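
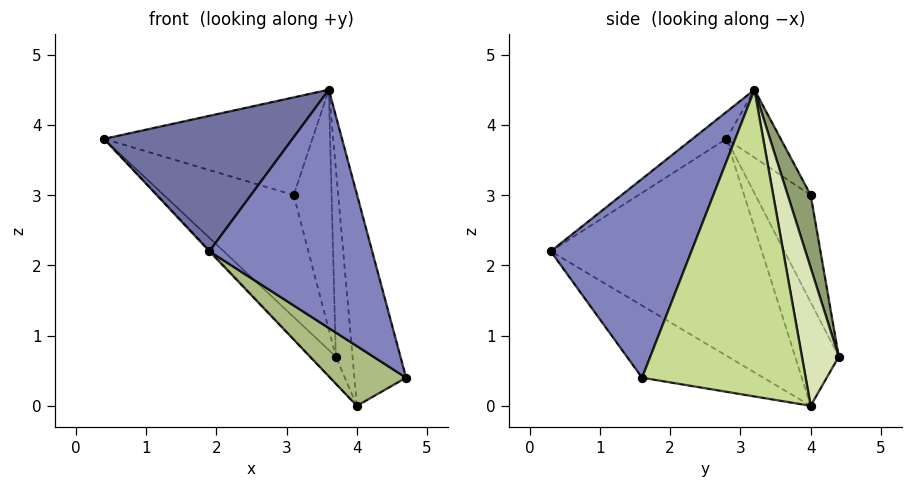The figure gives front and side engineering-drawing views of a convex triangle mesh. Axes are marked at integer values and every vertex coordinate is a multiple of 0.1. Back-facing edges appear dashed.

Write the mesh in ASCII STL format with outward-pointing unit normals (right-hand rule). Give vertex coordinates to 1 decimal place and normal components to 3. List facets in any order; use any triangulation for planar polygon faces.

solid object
 facet normal -0.104 -0.580 0.808
  outer loop
   vertex 1.9 0.3 2.2
   vertex 3.6 3.2 4.5
   vertex 0.4 2.8 3.8
  endloop
 endfacet
 facet normal 0.592 -0.685 0.426
  outer loop
   vertex 1.9 0.3 2.2
   vertex 4.7 1.6 0.4
   vertex 3.6 3.2 4.5
  endloop
 endfacet
 facet normal -0.391 0.919 0.058
  outer loop
   vertex 3.1 4.0 3.0
   vertex 3.7 4.4 0.7
   vertex 0.4 2.8 3.8
  endloop
 endfacet
 facet normal -0.216 0.830 0.515
  outer loop
   vertex 3.1 4.0 3.0
   vertex 0.4 2.8 3.8
   vertex 3.6 3.2 4.5
  endloop
 endfacet
 facet normal 0.498 0.823 0.273
  outer loop
   vertex 3.1 4.0 3.0
   vertex 3.6 3.2 4.5
   vertex 3.7 4.4 0.7
  endloop
 endfacet
 facet normal -0.429 -0.269 -0.862
  outer loop
   vertex 4.0 4.0 0.0
   vertex 4.7 1.6 0.4
   vertex 1.9 0.3 2.2
  endloop
 endfacet
 facet normal 0.945 0.298 0.137
  outer loop
   vertex 4.0 4.0 0.0
   vertex 3.6 3.2 4.5
   vertex 4.7 1.6 0.4
  endloop
 endfacet
 facet normal 0.900 0.408 0.153
  outer loop
   vertex 4.0 4.0 0.0
   vertex 3.7 4.4 0.7
   vertex 3.6 3.2 4.5
  endloop
 endfacet
 facet normal -0.721 0.422 -0.550
  outer loop
   vertex 4.0 4.0 0.0
   vertex 0.4 2.8 3.8
   vertex 3.7 4.4 0.7
  endloop
 endfacet
 facet normal -0.727 0.004 -0.687
  outer loop
   vertex 4.0 4.0 0.0
   vertex 1.9 0.3 2.2
   vertex 0.4 2.8 3.8
  endloop
 endfacet
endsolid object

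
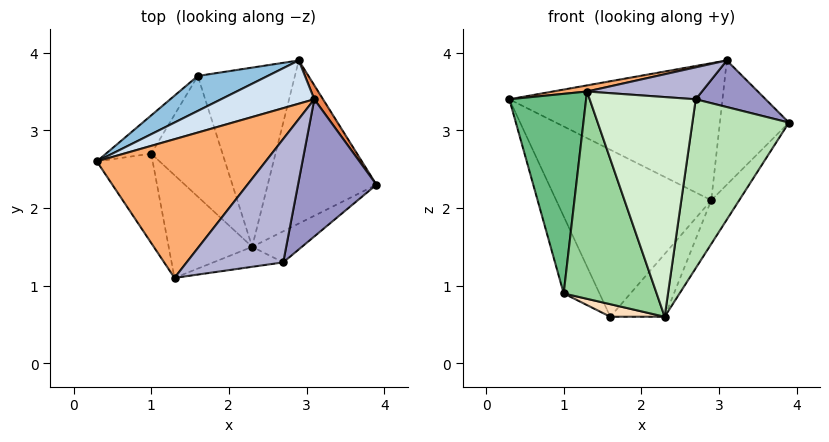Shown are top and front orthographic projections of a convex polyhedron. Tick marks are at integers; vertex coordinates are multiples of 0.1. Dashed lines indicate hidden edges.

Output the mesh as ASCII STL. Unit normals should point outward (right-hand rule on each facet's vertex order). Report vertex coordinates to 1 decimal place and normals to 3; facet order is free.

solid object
 facet normal 0.810 0.152 -0.567
  outer loop
   vertex 2.3 1.5 0.6
   vertex 2.9 3.9 2.1
   vertex 3.9 2.3 3.1
  endloop
 endfacet
 facet normal -0.361 0.913 0.191
  outer loop
   vertex 1.6 3.7 0.6
   vertex 0.3 2.6 3.4
   vertex 2.9 3.9 2.1
  endloop
 endfacet
 facet normal 0.720 0.229 -0.655
  outer loop
   vertex 1.6 3.7 0.6
   vertex 2.9 3.9 2.1
   vertex 2.3 1.5 0.6
  endloop
 endfacet
 facet normal -0.310 0.907 0.286
  outer loop
   vertex 3.1 3.4 3.9
   vertex 2.9 3.9 2.1
   vertex 0.3 2.6 3.4
  endloop
 endfacet
 facet normal 0.828 0.557 0.063
  outer loop
   vertex 3.1 3.4 3.9
   vertex 3.9 2.3 3.1
   vertex 2.9 3.9 2.1
  endloop
 endfacet
 facet normal -0.164 -0.043 0.986
  outer loop
   vertex 1.3 1.1 3.5
   vertex 3.1 3.4 3.9
   vertex 0.3 2.6 3.4
  endloop
 endfacet
 facet normal -0.864 0.451 -0.224
  outer loop
   vertex 1.0 2.7 0.9
   vertex 0.3 2.6 3.4
   vertex 1.6 3.7 0.6
  endloop
 endfacet
 facet normal -0.309 -0.098 -0.946
  outer loop
   vertex 1.0 2.7 0.9
   vertex 1.6 3.7 0.6
   vertex 2.3 1.5 0.6
  endloop
 endfacet
 facet normal -0.799 -0.549 -0.246
  outer loop
   vertex 1.0 2.7 0.9
   vertex 1.3 1.1 3.5
   vertex 0.3 2.6 3.4
  endloop
 endfacet
 facet normal -0.681 -0.656 -0.325
  outer loop
   vertex 1.0 2.7 0.9
   vertex 2.3 1.5 0.6
   vertex 1.3 1.1 3.5
  endloop
 endfacet
 facet normal 0.612 -0.778 -0.143
  outer loop
   vertex 2.7 1.3 3.4
   vertex 2.3 1.5 0.6
   vertex 3.9 2.3 3.1
  endloop
 endfacet
 facet normal 0.135 -0.987 -0.090
  outer loop
   vertex 2.7 1.3 3.4
   vertex 1.3 1.1 3.5
   vertex 2.3 1.5 0.6
  endloop
 endfacet
 facet normal 0.451 -0.287 0.845
  outer loop
   vertex 2.7 1.3 3.4
   vertex 3.9 2.3 3.1
   vertex 3.1 3.4 3.9
  endloop
 endfacet
 facet normal 0.104 -0.249 0.963
  outer loop
   vertex 2.7 1.3 3.4
   vertex 3.1 3.4 3.9
   vertex 1.3 1.1 3.5
  endloop
 endfacet
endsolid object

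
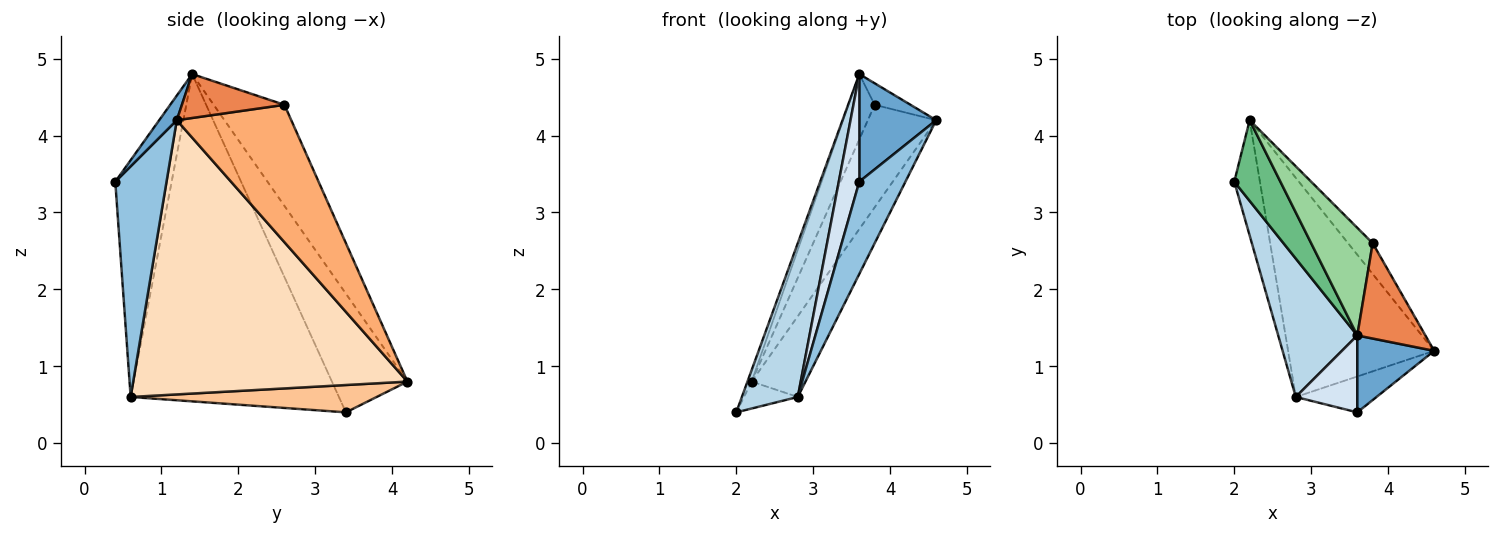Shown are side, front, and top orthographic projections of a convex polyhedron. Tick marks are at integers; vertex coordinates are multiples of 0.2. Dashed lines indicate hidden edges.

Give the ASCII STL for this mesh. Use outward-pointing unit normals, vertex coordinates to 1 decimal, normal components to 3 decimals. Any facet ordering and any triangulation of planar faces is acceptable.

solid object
 facet normal 0.183 -0.800 0.571
  outer loop
   vertex 3.6 1.4 4.8
   vertex 3.6 0.4 3.4
   vertex 4.6 1.2 4.2
  endloop
 endfacet
 facet normal 0.719 -0.647 -0.252
  outer loop
   vertex 2.8 0.6 0.6
   vertex 4.6 1.2 4.2
   vertex 3.6 0.4 3.4
  endloop
 endfacet
 facet normal -0.941 -0.252 0.227
  outer loop
   vertex 2.8 0.6 0.6
   vertex 3.6 1.4 4.8
   vertex 2.0 3.4 0.4
  endloop
 endfacet
 facet normal -0.913 -0.332 0.237
  outer loop
   vertex 2.8 0.6 0.6
   vertex 3.6 0.4 3.4
   vertex 3.6 1.4 4.8
  endloop
 endfacet
 facet normal 0.533 0.186 0.826
  outer loop
   vertex 3.8 2.6 4.4
   vertex 3.6 1.4 4.8
   vertex 4.6 1.2 4.2
  endloop
 endfacet
 facet normal 0.849 0.507 -0.152
  outer loop
   vertex 2.2 4.2 0.8
   vertex 3.8 2.6 4.4
   vertex 4.6 1.2 4.2
  endloop
 endfacet
 facet normal 0.720 0.158 -0.675
  outer loop
   vertex 2.2 4.2 0.8
   vertex 2.8 0.6 0.6
   vertex 2.0 3.4 0.4
  endloop
 endfacet
 facet normal 0.870 0.171 -0.463
  outer loop
   vertex 2.2 4.2 0.8
   vertex 4.6 1.2 4.2
   vertex 2.8 0.6 0.6
  endloop
 endfacet
 facet normal -0.931 0.052 0.362
  outer loop
   vertex 2.2 4.2 0.8
   vertex 2.0 3.4 0.4
   vertex 3.6 1.4 4.8
  endloop
 endfacet
 facet normal -0.815 0.301 0.496
  outer loop
   vertex 2.2 4.2 0.8
   vertex 3.6 1.4 4.8
   vertex 3.8 2.6 4.4
  endloop
 endfacet
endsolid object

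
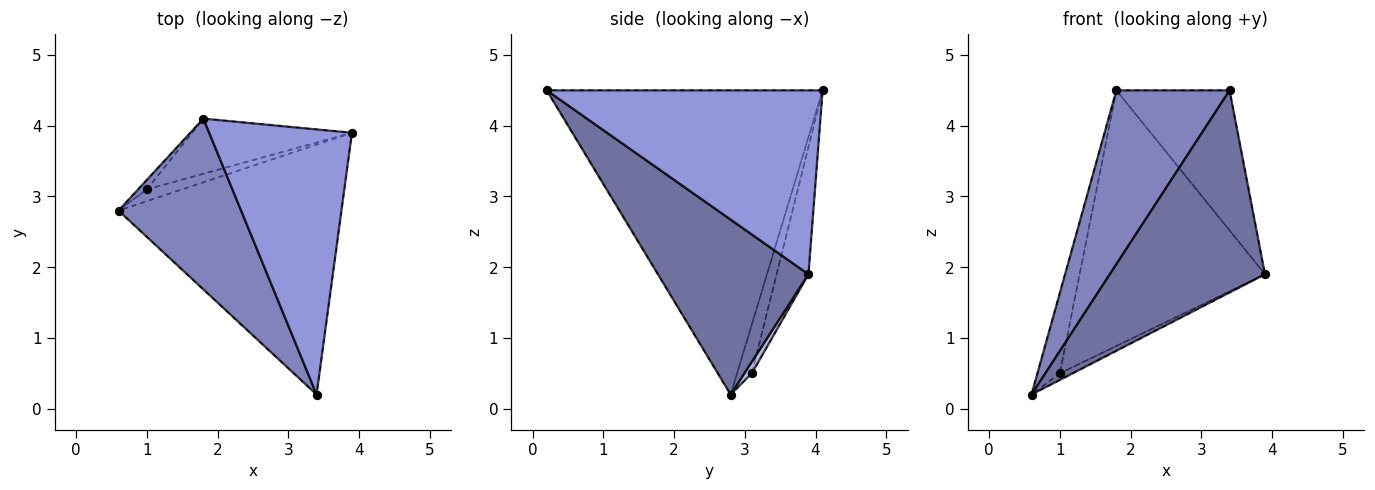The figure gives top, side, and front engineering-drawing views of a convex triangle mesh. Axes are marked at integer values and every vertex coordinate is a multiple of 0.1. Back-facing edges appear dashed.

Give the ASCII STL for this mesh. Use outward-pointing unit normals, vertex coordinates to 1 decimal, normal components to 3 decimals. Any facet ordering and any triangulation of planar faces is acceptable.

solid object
 facet normal 0.521 -0.537 -0.664
  outer loop
   vertex 3.4 0.2 4.5
   vertex 0.6 2.8 0.2
   vertex 3.9 3.9 1.9
  endloop
 endfacet
 facet normal -0.867 -0.356 0.349
  outer loop
   vertex 1.8 4.1 4.5
   vertex 0.6 2.8 0.2
   vertex 3.4 0.2 4.5
  endloop
 endfacet
 facet normal 0.751 0.308 0.583
  outer loop
   vertex 1.8 4.1 4.5
   vertex 3.4 0.2 4.5
   vertex 3.9 3.9 1.9
  endloop
 endfacet
 facet normal 0.274 0.472 -0.838
  outer loop
   vertex 1.0 3.1 0.5
   vertex 3.9 3.9 1.9
   vertex 0.6 2.8 0.2
  endloop
 endfacet
 facet normal -0.549 0.830 -0.098
  outer loop
   vertex 1.0 3.1 0.5
   vertex 0.6 2.8 0.2
   vertex 1.8 4.1 4.5
  endloop
 endfacet
 facet normal -0.166 0.964 -0.208
  outer loop
   vertex 1.0 3.1 0.5
   vertex 1.8 4.1 4.5
   vertex 3.9 3.9 1.9
  endloop
 endfacet
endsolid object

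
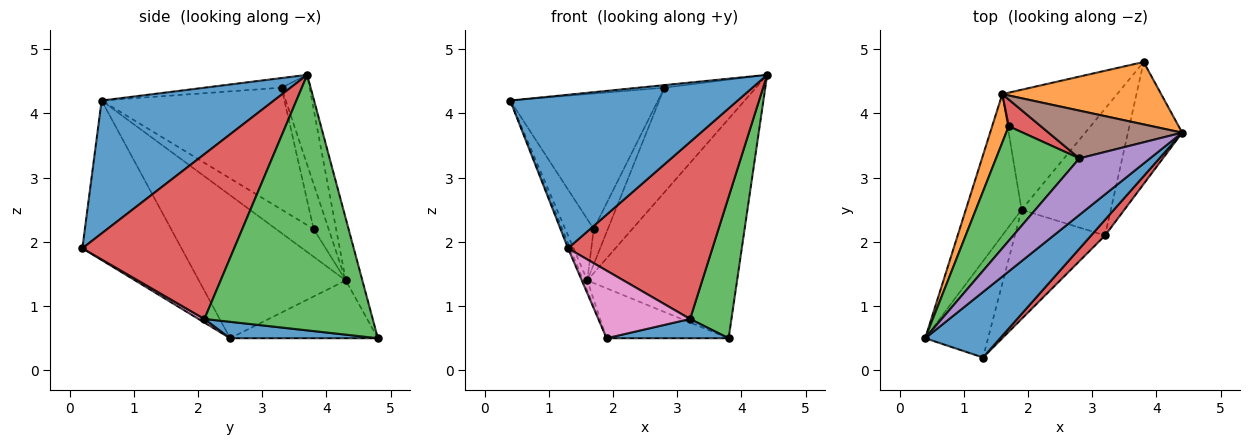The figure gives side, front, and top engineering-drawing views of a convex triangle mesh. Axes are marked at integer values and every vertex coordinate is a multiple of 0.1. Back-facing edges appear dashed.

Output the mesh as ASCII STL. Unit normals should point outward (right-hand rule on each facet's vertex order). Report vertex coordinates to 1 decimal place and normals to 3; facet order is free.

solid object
 facet normal 0.572 -0.755 0.322
  outer loop
   vertex 1.3 0.2 1.9
   vertex 4.4 3.7 4.6
   vertex 0.4 0.5 4.2
  endloop
 endfacet
 facet normal -0.106 0.956 0.272
  outer loop
   vertex 1.6 4.3 1.4
   vertex 4.4 3.7 4.6
   vertex 3.8 4.8 0.5
  endloop
 endfacet
 facet normal 0.951 -0.234 -0.202
  outer loop
   vertex 3.2 2.1 0.8
   vertex 3.8 4.8 0.5
   vertex 4.4 3.7 4.6
  endloop
 endfacet
 facet normal 0.723 -0.688 0.061
  outer loop
   vertex 3.2 2.1 0.8
   vertex 4.4 3.7 4.6
   vertex 1.3 0.2 1.9
  endloop
 endfacet
 facet normal -0.135 0.045 0.990
  outer loop
   vertex 2.8 3.3 4.4
   vertex 0.4 0.5 4.2
   vertex 4.4 3.7 4.6
  endloop
 endfacet
 facet normal -0.269 0.876 0.400
  outer loop
   vertex 2.8 3.3 4.4
   vertex 4.4 3.7 4.6
   vertex 1.6 4.3 1.4
  endloop
 endfacet
 facet normal 0.034 -0.526 -0.850
  outer loop
   vertex 1.9 2.5 0.5
   vertex 3.2 2.1 0.8
   vertex 1.3 0.2 1.9
  endloop
 endfacet
 facet normal -0.930 0.020 -0.367
  outer loop
   vertex 1.9 2.5 0.5
   vertex 1.3 0.2 1.9
   vertex 0.4 0.5 4.2
  endloop
 endfacet
 facet normal -0.931 0.026 -0.363
  outer loop
   vertex 1.9 2.5 0.5
   vertex 0.4 0.5 4.2
   vertex 1.6 4.3 1.4
  endloop
 endfacet
 facet normal -0.422 0.348 -0.837
  outer loop
   vertex 1.9 2.5 0.5
   vertex 1.6 4.3 1.4
   vertex 3.8 4.8 0.5
  endloop
 endfacet
 facet normal 0.179 -0.148 -0.973
  outer loop
   vertex 1.9 2.5 0.5
   vertex 3.8 4.8 0.5
   vertex 3.2 2.1 0.8
  endloop
 endfacet
 facet normal -0.720 0.544 0.430
  outer loop
   vertex 1.7 3.8 2.2
   vertex 1.6 4.3 1.4
   vertex 0.4 0.5 4.2
  endloop
 endfacet
 facet normal -0.687 0.555 0.469
  outer loop
   vertex 1.7 3.8 2.2
   vertex 0.4 0.5 4.2
   vertex 2.8 3.3 4.4
  endloop
 endfacet
 facet normal -0.646 0.609 0.461
  outer loop
   vertex 1.7 3.8 2.2
   vertex 2.8 3.3 4.4
   vertex 1.6 4.3 1.4
  endloop
 endfacet
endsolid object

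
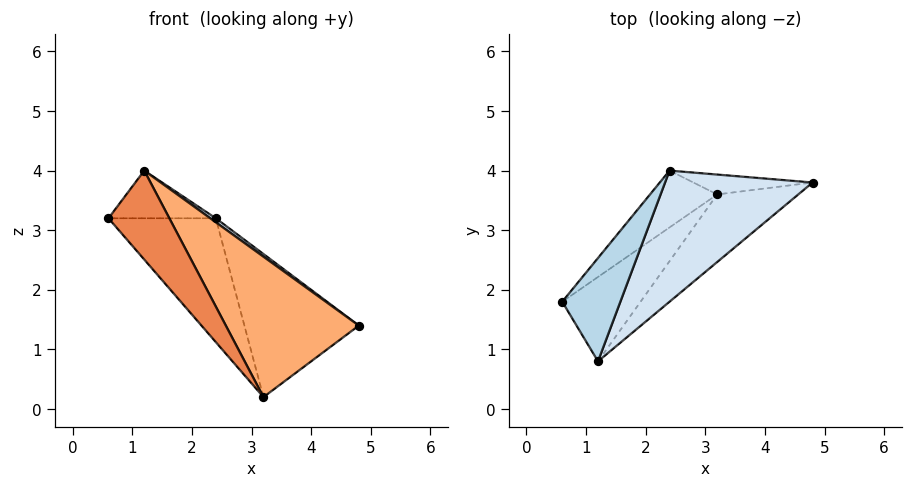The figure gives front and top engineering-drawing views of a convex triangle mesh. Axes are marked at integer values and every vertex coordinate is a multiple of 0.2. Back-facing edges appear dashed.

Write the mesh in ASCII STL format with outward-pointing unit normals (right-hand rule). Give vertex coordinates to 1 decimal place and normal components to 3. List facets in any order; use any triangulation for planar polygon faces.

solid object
 facet normal -0.743 0.608 -0.279
  outer loop
   vertex 3.2 3.6 0.2
   vertex 0.6 1.8 3.2
   vertex 2.4 4.0 3.2
  endloop
 endfacet
 facet normal -0.021 0.990 -0.138
  outer loop
   vertex 3.2 3.6 0.2
   vertex 2.4 4.0 3.2
   vertex 4.8 3.8 1.4
  endloop
 endfacet
 facet normal -0.456 0.373 0.808
  outer loop
   vertex 1.2 0.8 4.0
   vertex 2.4 4.0 3.2
   vertex 0.6 1.8 3.2
  endloop
 endfacet
 facet normal 0.599 -0.024 0.801
  outer loop
   vertex 1.2 0.8 4.0
   vertex 4.8 3.8 1.4
   vertex 2.4 4.0 3.2
  endloop
 endfacet
 facet normal -0.280 -0.697 -0.661
  outer loop
   vertex 1.2 0.8 4.0
   vertex 0.6 1.8 3.2
   vertex 3.2 3.6 0.2
  endloop
 endfacet
 facet normal 0.401 -0.825 -0.397
  outer loop
   vertex 1.2 0.8 4.0
   vertex 3.2 3.6 0.2
   vertex 4.8 3.8 1.4
  endloop
 endfacet
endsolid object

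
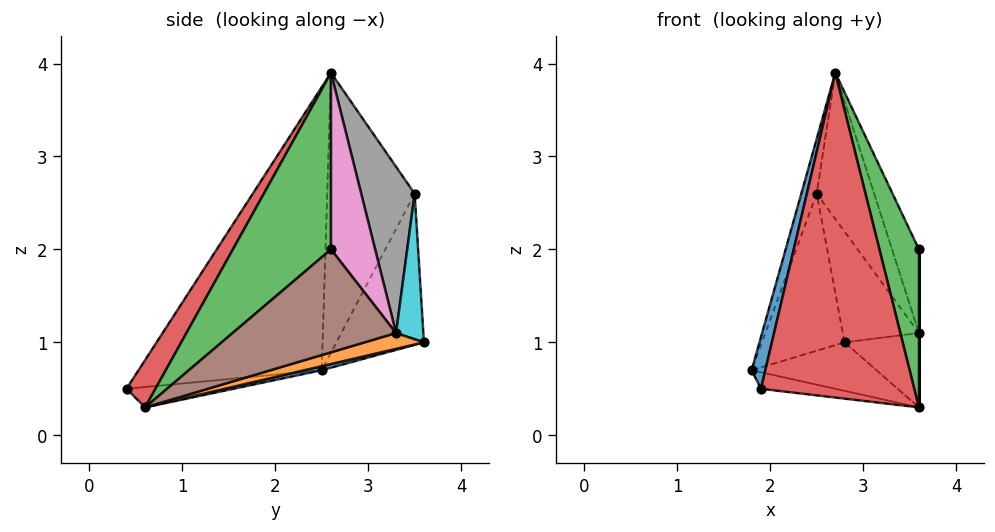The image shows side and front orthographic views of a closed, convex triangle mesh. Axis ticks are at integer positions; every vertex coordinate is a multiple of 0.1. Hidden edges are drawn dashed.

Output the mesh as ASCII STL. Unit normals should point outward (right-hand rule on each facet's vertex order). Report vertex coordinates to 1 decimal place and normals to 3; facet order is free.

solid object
 facet normal -0.960 -0.072 0.272
  outer loop
   vertex 2.7 2.6 3.9
   vertex 1.8 2.5 0.7
   vertex 1.9 0.4 0.5
  endloop
 endfacet
 facet normal -0.127 0.088 -0.988
  outer loop
   vertex 3.6 0.6 0.3
   vertex 1.9 0.4 0.5
   vertex 1.8 2.5 0.7
  endloop
 endfacet
 facet normal 0.849 -0.342 0.402
  outer loop
   vertex 3.6 0.6 0.3
   vertex 3.6 2.6 2.0
   vertex 2.7 2.6 3.9
  endloop
 endfacet
 facet normal 0.159 -0.846 0.510
  outer loop
   vertex 3.6 0.6 0.3
   vertex 2.7 2.6 3.9
   vertex 1.9 0.4 0.5
  endloop
 endfacet
 facet normal -0.950 0.167 0.262
  outer loop
   vertex 2.5 3.5 2.6
   vertex 1.8 2.5 0.7
   vertex 2.7 2.6 3.9
  endloop
 endfacet
 facet normal 1.000 0.000 0.000
  outer loop
   vertex 3.6 3.3 1.1
   vertex 3.6 2.6 2.0
   vertex 3.6 0.6 0.3
  endloop
 endfacet
 facet normal 0.792 0.482 0.375
  outer loop
   vertex 3.6 3.3 1.1
   vertex 2.7 2.6 3.9
   vertex 3.6 2.6 2.0
  endloop
 endfacet
 facet normal 0.632 0.679 0.373
  outer loop
   vertex 3.6 3.3 1.1
   vertex 2.5 3.5 2.6
   vertex 2.7 2.6 3.9
  endloop
 endfacet
 facet normal -0.724 0.684 -0.093
  outer loop
   vertex 2.8 3.6 1.0
   vertex 1.8 2.5 0.7
   vertex 2.5 3.5 2.6
  endloop
 endfacet
 facet normal 0.335 0.934 0.121
  outer loop
   vertex 2.8 3.6 1.0
   vertex 2.5 3.5 2.6
   vertex 3.6 3.3 1.1
  endloop
 endfacet
 facet normal 0.033 0.235 -0.971
  outer loop
   vertex 2.8 3.6 1.0
   vertex 3.6 0.6 0.3
   vertex 1.8 2.5 0.7
  endloop
 endfacet
 facet normal 0.221 0.277 -0.935
  outer loop
   vertex 2.8 3.6 1.0
   vertex 3.6 3.3 1.1
   vertex 3.6 0.6 0.3
  endloop
 endfacet
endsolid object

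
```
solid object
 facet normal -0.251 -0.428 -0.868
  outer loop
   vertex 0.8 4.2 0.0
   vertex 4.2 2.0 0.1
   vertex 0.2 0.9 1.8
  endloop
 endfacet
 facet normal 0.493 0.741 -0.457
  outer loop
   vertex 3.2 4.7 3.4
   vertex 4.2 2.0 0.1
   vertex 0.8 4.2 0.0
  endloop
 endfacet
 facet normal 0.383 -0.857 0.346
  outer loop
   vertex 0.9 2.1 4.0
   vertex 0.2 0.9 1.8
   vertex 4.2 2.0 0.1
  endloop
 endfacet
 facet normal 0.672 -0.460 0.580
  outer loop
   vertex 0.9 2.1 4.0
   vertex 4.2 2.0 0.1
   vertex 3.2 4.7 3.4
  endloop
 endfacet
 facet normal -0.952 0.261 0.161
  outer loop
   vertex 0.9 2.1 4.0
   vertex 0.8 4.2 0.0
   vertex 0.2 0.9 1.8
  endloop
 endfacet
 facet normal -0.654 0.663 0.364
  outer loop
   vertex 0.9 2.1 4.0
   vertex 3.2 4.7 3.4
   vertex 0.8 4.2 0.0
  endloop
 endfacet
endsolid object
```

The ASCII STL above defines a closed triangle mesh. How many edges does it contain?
9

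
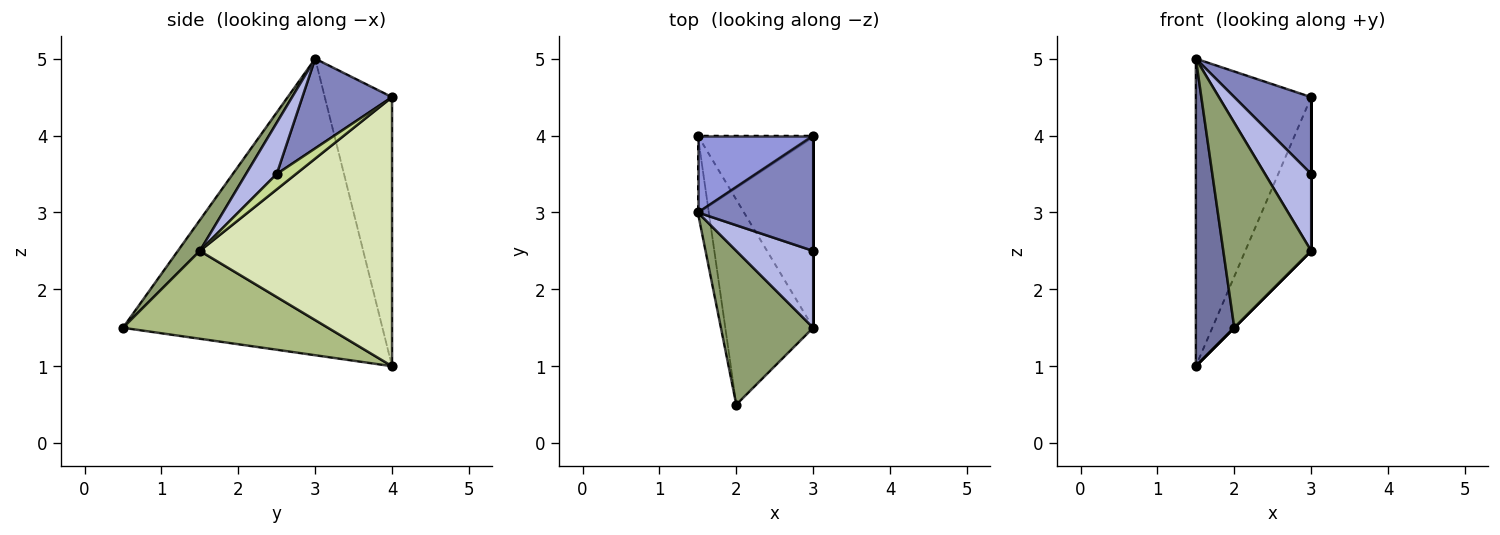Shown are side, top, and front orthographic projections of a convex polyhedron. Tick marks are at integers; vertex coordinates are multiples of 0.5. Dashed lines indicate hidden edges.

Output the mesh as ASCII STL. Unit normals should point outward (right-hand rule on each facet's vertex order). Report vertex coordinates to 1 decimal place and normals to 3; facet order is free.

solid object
 facet normal -0.989 -0.146 -0.037
  outer loop
   vertex 1.5 4.0 1.0
   vertex 2.0 0.5 1.5
   vertex 1.5 3.0 5.0
  endloop
 endfacet
 facet normal 0.543 -0.466 0.699
  outer loop
   vertex 3.0 4.0 4.5
   vertex 1.5 3.0 5.0
   vertex 3.0 2.5 3.5
  endloop
 endfacet
 facet normal -0.493 0.844 0.211
  outer loop
   vertex 3.0 4.0 4.5
   vertex 1.5 4.0 1.0
   vertex 1.5 3.0 5.0
  endloop
 endfacet
 facet normal 0.426 -0.640 0.640
  outer loop
   vertex 3.0 1.5 2.5
   vertex 3.0 2.5 3.5
   vertex 1.5 3.0 5.0
  endloop
 endfacet
 facet normal 0.196 -0.784 0.588
  outer loop
   vertex 3.0 1.5 2.5
   vertex 1.5 3.0 5.0
   vertex 2.0 0.5 1.5
  endloop
 endfacet
 facet normal 0.707 0.000 -0.707
  outer loop
   vertex 3.0 1.5 2.5
   vertex 2.0 0.5 1.5
   vertex 1.5 4.0 1.0
  endloop
 endfacet
 facet normal 1.000 0.000 0.000
  outer loop
   vertex 3.0 1.5 2.5
   vertex 3.0 4.0 4.5
   vertex 3.0 2.5 3.5
  endloop
 endfacet
 facet normal 0.877 0.301 -0.376
  outer loop
   vertex 3.0 1.5 2.5
   vertex 1.5 4.0 1.0
   vertex 3.0 4.0 4.5
  endloop
 endfacet
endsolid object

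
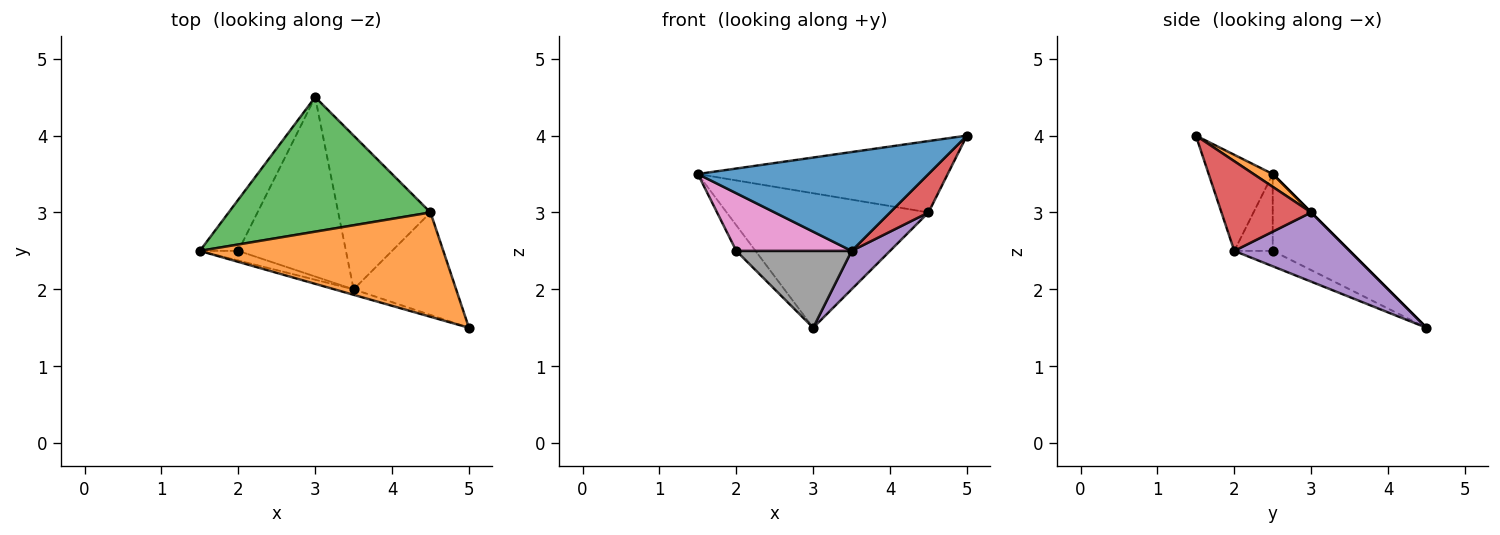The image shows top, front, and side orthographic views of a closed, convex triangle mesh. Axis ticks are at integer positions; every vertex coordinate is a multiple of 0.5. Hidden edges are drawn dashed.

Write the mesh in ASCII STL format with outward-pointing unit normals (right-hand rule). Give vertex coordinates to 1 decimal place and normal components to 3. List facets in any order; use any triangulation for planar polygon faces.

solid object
 facet normal -0.267 -0.962 -0.053
  outer loop
   vertex 3.5 2.0 2.5
   vertex 5.0 1.5 4.0
   vertex 1.5 2.5 3.5
  endloop
 endfacet
 facet normal 0.043 0.564 0.825
  outer loop
   vertex 4.5 3.0 3.0
   vertex 1.5 2.5 3.5
   vertex 5.0 1.5 4.0
  endloop
 endfacet
 facet normal 0.000 0.707 0.707
  outer loop
   vertex 4.5 3.0 3.0
   vertex 3.0 4.5 1.5
   vertex 1.5 2.5 3.5
  endloop
 endfacet
 facet normal 0.634 -0.272 -0.724
  outer loop
   vertex 4.5 3.0 3.0
   vertex 5.0 1.5 4.0
   vertex 3.5 2.0 2.5
  endloop
 endfacet
 facet normal 0.588 -0.196 -0.784
  outer loop
   vertex 4.5 3.0 3.0
   vertex 3.5 2.0 2.5
   vertex 3.0 4.5 1.5
  endloop
 endfacet
 facet normal -0.873 0.218 -0.436
  outer loop
   vertex 2.0 2.5 2.5
   vertex 1.5 2.5 3.5
   vertex 3.0 4.5 1.5
  endloop
 endfacet
 facet normal -0.312 -0.937 -0.156
  outer loop
   vertex 2.0 2.5 2.5
   vertex 3.5 2.0 2.5
   vertex 1.5 2.5 3.5
  endloop
 endfacet
 facet normal -0.130 -0.391 -0.911
  outer loop
   vertex 2.0 2.5 2.5
   vertex 3.0 4.5 1.5
   vertex 3.5 2.0 2.5
  endloop
 endfacet
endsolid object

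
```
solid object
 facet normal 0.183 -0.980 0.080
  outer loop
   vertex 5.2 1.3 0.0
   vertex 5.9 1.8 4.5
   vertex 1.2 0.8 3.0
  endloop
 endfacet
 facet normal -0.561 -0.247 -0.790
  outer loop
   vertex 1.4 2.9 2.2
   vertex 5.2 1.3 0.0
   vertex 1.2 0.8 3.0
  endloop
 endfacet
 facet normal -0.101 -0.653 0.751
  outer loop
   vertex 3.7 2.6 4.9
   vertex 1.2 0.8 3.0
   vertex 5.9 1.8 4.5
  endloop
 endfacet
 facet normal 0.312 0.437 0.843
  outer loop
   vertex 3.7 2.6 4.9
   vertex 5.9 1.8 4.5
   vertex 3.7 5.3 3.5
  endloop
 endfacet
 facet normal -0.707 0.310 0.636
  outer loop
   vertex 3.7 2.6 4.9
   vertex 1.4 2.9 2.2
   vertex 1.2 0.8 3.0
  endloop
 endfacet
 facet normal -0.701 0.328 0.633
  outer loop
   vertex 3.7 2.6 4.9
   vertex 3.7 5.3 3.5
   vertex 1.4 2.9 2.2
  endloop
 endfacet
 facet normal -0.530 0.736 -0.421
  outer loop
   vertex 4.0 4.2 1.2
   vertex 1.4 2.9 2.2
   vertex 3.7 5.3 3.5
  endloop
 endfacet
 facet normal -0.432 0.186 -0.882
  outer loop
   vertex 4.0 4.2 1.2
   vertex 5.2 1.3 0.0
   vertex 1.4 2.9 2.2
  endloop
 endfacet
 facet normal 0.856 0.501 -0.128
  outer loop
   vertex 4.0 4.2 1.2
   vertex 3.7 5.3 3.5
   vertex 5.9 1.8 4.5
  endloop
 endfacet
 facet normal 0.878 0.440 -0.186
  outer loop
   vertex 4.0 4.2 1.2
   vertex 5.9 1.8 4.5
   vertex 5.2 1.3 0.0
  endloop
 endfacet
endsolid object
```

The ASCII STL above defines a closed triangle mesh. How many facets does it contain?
10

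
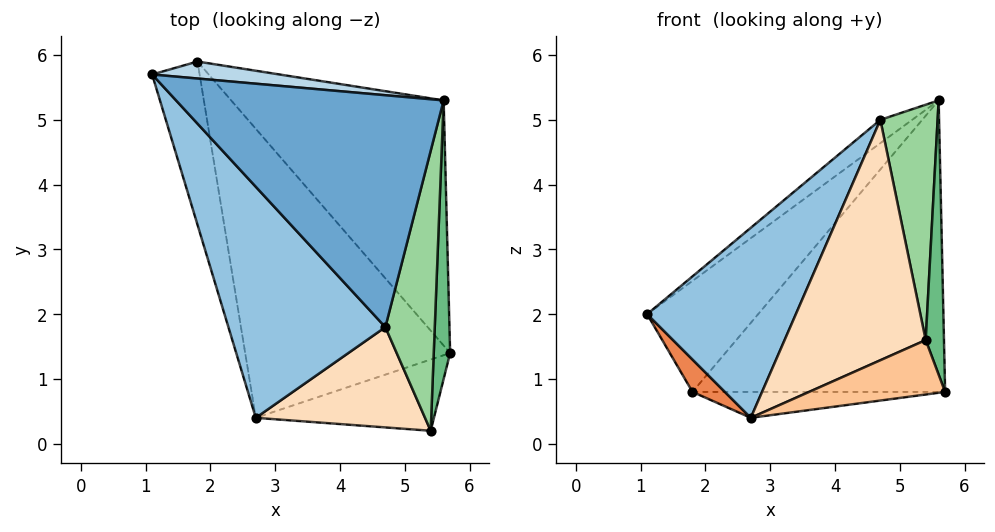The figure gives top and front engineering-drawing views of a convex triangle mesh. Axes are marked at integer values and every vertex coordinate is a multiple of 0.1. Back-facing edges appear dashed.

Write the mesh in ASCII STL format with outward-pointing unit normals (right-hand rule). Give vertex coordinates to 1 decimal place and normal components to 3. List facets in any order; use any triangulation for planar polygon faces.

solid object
 facet normal -0.585 0.081 0.807
  outer loop
   vertex 4.7 1.8 5.0
   vertex 5.6 5.3 5.3
   vertex 1.1 5.7 2.0
  endloop
 endfacet
 facet normal -0.800 -0.381 0.464
  outer loop
   vertex 4.7 1.8 5.0
   vertex 1.1 5.7 2.0
   vertex 2.7 0.4 0.4
  endloop
 endfacet
 facet normal -0.023 0.988 0.151
  outer loop
   vertex 1.8 5.9 0.8
   vertex 1.1 5.7 2.0
   vertex 5.6 5.3 5.3
  endloop
 endfacet
 facet normal 0.662 0.574 -0.482
  outer loop
   vertex 1.8 5.9 0.8
   vertex 5.6 5.3 5.3
   vertex 5.7 1.4 0.8
  endloop
 endfacet
 facet normal -0.852 -0.102 -0.514
  outer loop
   vertex 1.8 5.9 0.8
   vertex 2.7 0.4 0.4
   vertex 1.1 5.7 2.0
  endloop
 endfacet
 facet normal 0.102 0.089 -0.991
  outer loop
   vertex 1.8 5.9 0.8
   vertex 5.7 1.4 0.8
   vertex 2.7 0.4 0.4
  endloop
 endfacet
 facet normal 0.295 -0.580 -0.759
  outer loop
   vertex 5.4 0.2 1.6
   vertex 2.7 0.4 0.4
   vertex 5.7 1.4 0.8
  endloop
 endfacet
 facet normal -0.233 -0.898 0.374
  outer loop
   vertex 5.4 0.2 1.6
   vertex 4.7 1.8 5.0
   vertex 2.7 0.4 0.4
  endloop
 endfacet
 facet normal 0.978 -0.146 0.148
  outer loop
   vertex 5.4 0.2 1.6
   vertex 5.7 1.4 0.8
   vertex 5.6 5.3 5.3
  endloop
 endfacet
 facet normal 0.914 -0.262 0.311
  outer loop
   vertex 5.4 0.2 1.6
   vertex 5.6 5.3 5.3
   vertex 4.7 1.8 5.0
  endloop
 endfacet
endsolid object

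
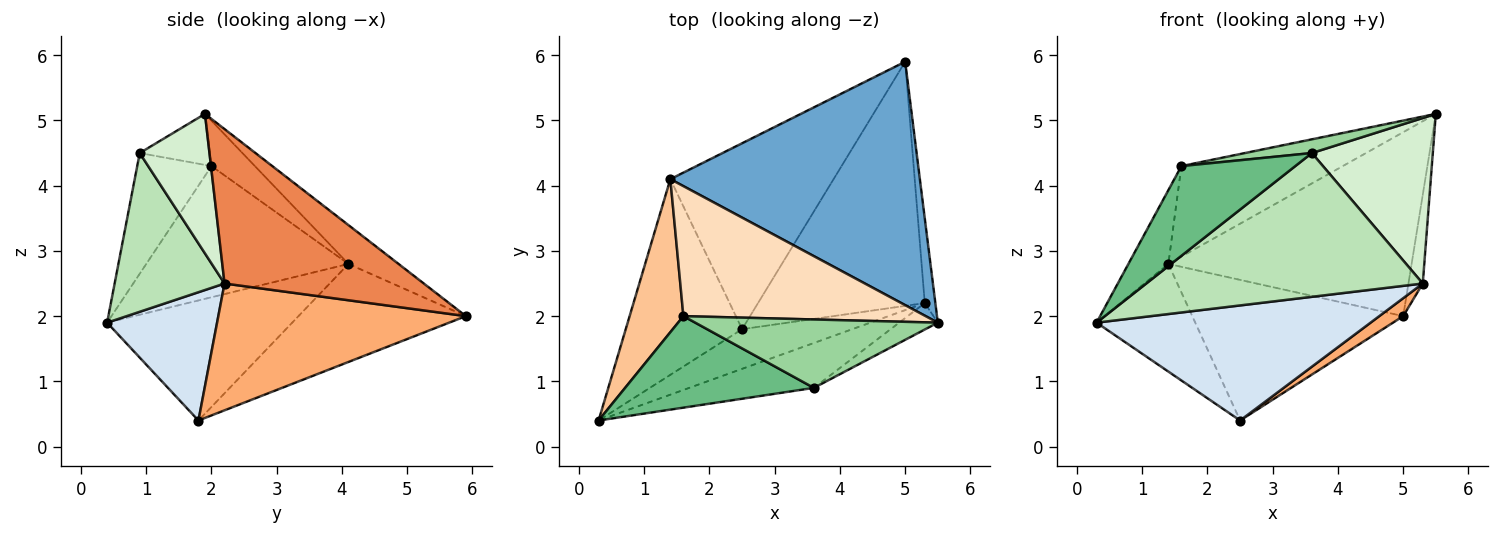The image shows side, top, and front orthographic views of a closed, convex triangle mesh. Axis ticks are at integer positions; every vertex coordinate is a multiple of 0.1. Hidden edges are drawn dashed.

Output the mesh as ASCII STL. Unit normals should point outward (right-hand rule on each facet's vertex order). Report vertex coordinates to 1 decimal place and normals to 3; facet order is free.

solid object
 facet normal -0.123 0.598 0.792
  outer loop
   vertex 1.4 4.1 2.8
   vertex 5.5 1.9 5.1
   vertex 5.0 5.9 2.0
  endloop
 endfacet
 facet normal -0.671 0.357 -0.650
  outer loop
   vertex 1.4 4.1 2.8
   vertex 2.5 1.8 0.4
   vertex 0.3 0.4 1.9
  endloop
 endfacet
 facet normal -0.432 0.544 -0.719
  outer loop
   vertex 1.4 4.1 2.8
   vertex 5.0 5.9 2.0
   vertex 2.5 1.8 0.4
  endloop
 endfacet
 facet normal 0.355 -0.884 -0.305
  outer loop
   vertex 5.3 2.2 2.5
   vertex 0.3 0.4 1.9
   vertex 2.5 1.8 0.4
  endloop
 endfacet
 facet normal 0.995 0.071 -0.068
  outer loop
   vertex 5.3 2.2 2.5
   vertex 5.0 5.9 2.0
   vertex 5.5 1.9 5.1
  endloop
 endfacet
 facet normal 0.604 -0.058 -0.795
  outer loop
   vertex 5.3 2.2 2.5
   vertex 2.5 1.8 0.4
   vertex 5.0 5.9 2.0
  endloop
 endfacet
 facet normal -0.910 0.180 0.373
  outer loop
   vertex 1.6 2.0 4.3
   vertex 1.4 4.1 2.8
   vertex 0.3 0.4 1.9
  endloop
 endfacet
 facet normal -0.152 0.565 0.811
  outer loop
   vertex 1.6 2.0 4.3
   vertex 5.5 1.9 5.1
   vertex 1.4 4.1 2.8
  endloop
 endfacet
 facet normal -0.415 -0.637 0.650
  outer loop
   vertex 3.6 0.9 4.5
   vertex 1.6 2.0 4.3
   vertex 0.3 0.4 1.9
  endloop
 endfacet
 facet normal -0.202 -0.193 0.960
  outer loop
   vertex 3.6 0.9 4.5
   vertex 5.5 1.9 5.1
   vertex 1.6 2.0 4.3
  endloop
 endfacet
 facet normal 0.355 -0.892 -0.279
  outer loop
   vertex 3.6 0.9 4.5
   vertex 0.3 0.4 1.9
   vertex 5.3 2.2 2.5
  endloop
 endfacet
 facet normal 0.495 -0.858 -0.137
  outer loop
   vertex 3.6 0.9 4.5
   vertex 5.3 2.2 2.5
   vertex 5.5 1.9 5.1
  endloop
 endfacet
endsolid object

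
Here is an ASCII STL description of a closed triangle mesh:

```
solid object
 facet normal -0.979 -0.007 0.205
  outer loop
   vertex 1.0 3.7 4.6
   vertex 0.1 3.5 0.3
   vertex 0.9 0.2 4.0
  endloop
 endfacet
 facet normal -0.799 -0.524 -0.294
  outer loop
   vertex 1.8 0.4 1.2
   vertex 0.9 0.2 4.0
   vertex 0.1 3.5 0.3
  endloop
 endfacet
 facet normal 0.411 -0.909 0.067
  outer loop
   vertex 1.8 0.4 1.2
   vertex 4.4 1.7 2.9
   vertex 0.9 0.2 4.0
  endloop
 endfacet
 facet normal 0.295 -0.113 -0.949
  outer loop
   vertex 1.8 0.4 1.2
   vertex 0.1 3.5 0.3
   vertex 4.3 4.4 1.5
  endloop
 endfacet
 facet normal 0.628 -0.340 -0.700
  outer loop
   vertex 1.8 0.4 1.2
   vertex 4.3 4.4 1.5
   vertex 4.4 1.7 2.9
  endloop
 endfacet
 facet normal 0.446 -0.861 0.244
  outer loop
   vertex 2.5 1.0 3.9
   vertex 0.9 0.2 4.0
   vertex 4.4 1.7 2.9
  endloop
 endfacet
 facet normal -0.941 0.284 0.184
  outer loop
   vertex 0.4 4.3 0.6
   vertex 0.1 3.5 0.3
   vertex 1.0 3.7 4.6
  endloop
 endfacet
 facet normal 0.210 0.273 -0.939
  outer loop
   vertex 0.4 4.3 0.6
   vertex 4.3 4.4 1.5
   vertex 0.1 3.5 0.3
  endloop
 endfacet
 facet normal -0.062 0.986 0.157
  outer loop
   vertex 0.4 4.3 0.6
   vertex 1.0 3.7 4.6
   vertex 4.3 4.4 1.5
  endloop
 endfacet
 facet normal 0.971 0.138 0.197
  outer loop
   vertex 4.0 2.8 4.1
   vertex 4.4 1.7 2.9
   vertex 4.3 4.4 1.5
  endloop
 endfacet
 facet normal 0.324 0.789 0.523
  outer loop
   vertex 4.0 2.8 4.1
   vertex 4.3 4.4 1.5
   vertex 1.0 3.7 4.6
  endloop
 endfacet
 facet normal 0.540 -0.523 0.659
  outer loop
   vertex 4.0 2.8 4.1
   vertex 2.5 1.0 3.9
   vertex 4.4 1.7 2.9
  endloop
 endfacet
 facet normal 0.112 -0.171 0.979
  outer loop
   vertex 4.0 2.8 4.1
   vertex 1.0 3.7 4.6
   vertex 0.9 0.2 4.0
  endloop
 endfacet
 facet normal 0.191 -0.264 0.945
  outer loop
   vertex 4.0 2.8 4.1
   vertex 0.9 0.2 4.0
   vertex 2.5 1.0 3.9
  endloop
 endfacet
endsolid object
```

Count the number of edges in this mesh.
21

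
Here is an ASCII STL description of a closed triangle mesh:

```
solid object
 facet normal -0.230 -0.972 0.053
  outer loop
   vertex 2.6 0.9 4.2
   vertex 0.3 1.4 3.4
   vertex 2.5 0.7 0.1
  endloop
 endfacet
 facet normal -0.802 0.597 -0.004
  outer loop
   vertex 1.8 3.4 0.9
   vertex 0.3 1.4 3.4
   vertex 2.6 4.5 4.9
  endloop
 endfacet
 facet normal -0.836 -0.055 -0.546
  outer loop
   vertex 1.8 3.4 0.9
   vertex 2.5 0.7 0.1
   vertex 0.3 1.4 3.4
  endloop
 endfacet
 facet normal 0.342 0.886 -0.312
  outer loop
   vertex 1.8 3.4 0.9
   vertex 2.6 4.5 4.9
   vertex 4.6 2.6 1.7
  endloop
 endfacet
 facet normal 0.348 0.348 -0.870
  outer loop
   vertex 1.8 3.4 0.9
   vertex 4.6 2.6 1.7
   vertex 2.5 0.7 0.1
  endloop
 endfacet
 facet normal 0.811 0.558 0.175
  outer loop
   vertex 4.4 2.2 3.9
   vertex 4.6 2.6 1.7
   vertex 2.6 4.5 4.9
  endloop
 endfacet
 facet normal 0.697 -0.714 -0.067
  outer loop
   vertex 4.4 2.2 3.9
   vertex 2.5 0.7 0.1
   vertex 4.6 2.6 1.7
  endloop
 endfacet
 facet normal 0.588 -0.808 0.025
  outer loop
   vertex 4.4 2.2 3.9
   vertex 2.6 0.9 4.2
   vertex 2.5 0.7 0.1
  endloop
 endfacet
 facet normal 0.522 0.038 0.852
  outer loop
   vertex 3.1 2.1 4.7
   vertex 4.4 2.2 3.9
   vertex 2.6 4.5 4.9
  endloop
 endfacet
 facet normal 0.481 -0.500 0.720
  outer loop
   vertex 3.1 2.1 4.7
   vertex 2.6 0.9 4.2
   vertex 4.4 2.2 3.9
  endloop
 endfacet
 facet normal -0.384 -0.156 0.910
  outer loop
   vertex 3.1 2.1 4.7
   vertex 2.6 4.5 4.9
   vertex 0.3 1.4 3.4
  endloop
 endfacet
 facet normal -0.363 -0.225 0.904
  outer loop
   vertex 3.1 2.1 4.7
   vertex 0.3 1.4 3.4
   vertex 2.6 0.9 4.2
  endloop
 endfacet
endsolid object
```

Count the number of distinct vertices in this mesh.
8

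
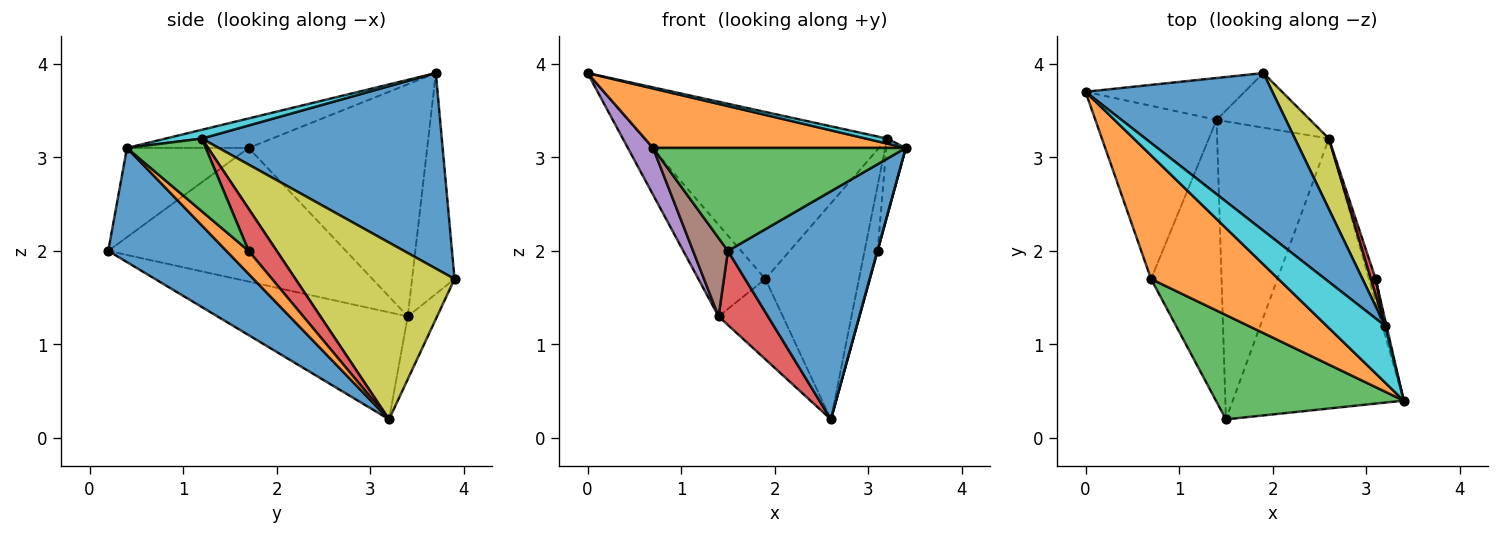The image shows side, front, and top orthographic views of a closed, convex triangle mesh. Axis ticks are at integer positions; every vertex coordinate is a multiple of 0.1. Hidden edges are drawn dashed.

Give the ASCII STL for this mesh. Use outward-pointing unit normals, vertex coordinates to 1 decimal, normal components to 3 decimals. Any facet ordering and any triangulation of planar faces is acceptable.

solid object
 facet normal 0.454 -0.575 -0.680
  outer loop
   vertex 2.6 3.2 0.2
   vertex 3.4 0.4 3.1
   vertex 1.5 0.2 2.0
  endloop
 endfacet
 facet normal -0.204 -0.424 0.882
  outer loop
   vertex 0.7 1.7 3.1
   vertex 3.4 0.4 3.1
   vertex 0.0 3.7 3.9
  endloop
 endfacet
 facet normal -0.320 -0.665 0.674
  outer loop
   vertex 0.7 1.7 3.1
   vertex 1.5 0.2 2.0
   vertex 3.4 0.4 3.1
  endloop
 endfacet
 facet normal -0.681 -0.177 -0.711
  outer loop
   vertex 1.4 3.4 1.3
   vertex 2.6 3.2 0.2
   vertex 1.5 0.2 2.0
  endloop
 endfacet
 facet normal -0.880 -0.124 -0.459
  outer loop
   vertex 1.4 3.4 1.3
   vertex 0.7 1.7 3.1
   vertex 0.0 3.7 3.9
  endloop
 endfacet
 facet normal -0.877 -0.129 -0.463
  outer loop
   vertex 1.4 3.4 1.3
   vertex 1.5 0.2 2.0
   vertex 0.7 1.7 3.1
  endloop
 endfacet
 facet normal -0.500 0.788 -0.360
  outer loop
   vertex 1.4 3.4 1.3
   vertex 0.0 3.7 3.9
   vertex 1.9 3.9 1.7
  endloop
 endfacet
 facet normal -0.353 0.774 -0.526
  outer loop
   vertex 1.4 3.4 1.3
   vertex 1.9 3.9 1.7
   vertex 2.6 3.2 0.2
  endloop
 endfacet
 facet normal 0.850 0.500 0.163
  outer loop
   vertex 3.2 1.2 3.2
   vertex 2.6 3.2 0.2
   vertex 1.9 3.9 1.7
  endloop
 endfacet
 facet normal 0.148 -0.086 0.985
  outer loop
   vertex 3.2 1.2 3.2
   vertex 0.0 3.7 3.9
   vertex 3.4 0.4 3.1
  endloop
 endfacet
 facet normal 0.583 0.591 0.558
  outer loop
   vertex 3.2 1.2 3.2
   vertex 1.9 3.9 1.7
   vertex 0.0 3.7 3.9
  endloop
 endfacet
 facet normal 0.960 -0.014 -0.278
  outer loop
   vertex 3.1 1.7 2.0
   vertex 3.4 0.4 3.1
   vertex 2.6 3.2 0.2
  endloop
 endfacet
 facet normal 0.971 0.240 0.019
  outer loop
   vertex 3.1 1.7 2.0
   vertex 3.2 1.2 3.2
   vertex 3.4 0.4 3.1
  endloop
 endfacet
 facet normal 0.902 0.421 0.100
  outer loop
   vertex 3.1 1.7 2.0
   vertex 2.6 3.2 0.2
   vertex 3.2 1.2 3.2
  endloop
 endfacet
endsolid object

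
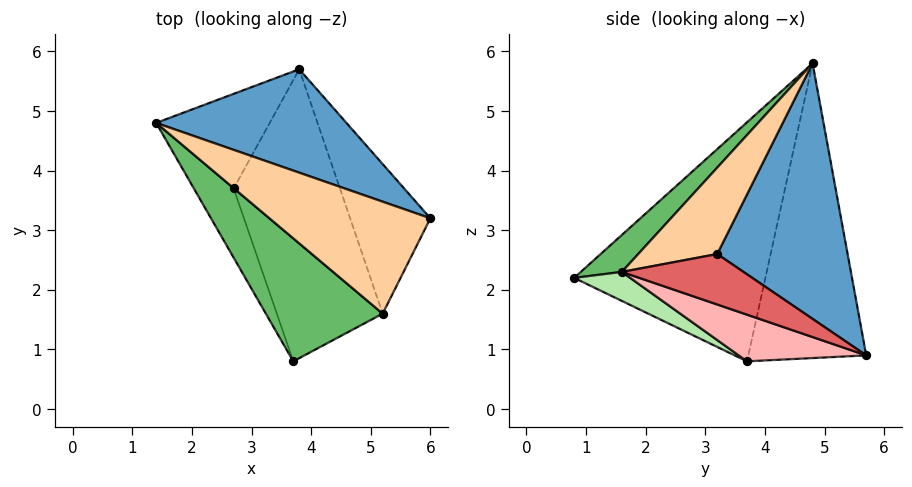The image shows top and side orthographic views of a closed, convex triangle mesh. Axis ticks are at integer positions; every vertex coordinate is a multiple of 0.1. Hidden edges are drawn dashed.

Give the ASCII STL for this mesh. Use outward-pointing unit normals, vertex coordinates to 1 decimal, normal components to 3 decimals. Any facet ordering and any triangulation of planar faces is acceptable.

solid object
 facet normal 0.536 0.744 0.399
  outer loop
   vertex 3.8 5.7 0.9
   vertex 1.4 4.8 5.8
   vertex 6.0 3.2 2.6
  endloop
 endfacet
 facet normal -0.910 -0.387 -0.151
  outer loop
   vertex 2.7 3.7 0.8
   vertex 3.7 0.8 2.2
   vertex 1.4 4.8 5.8
  endloop
 endfacet
 facet normal -0.824 0.469 -0.317
  outer loop
   vertex 2.7 3.7 0.8
   vertex 1.4 4.8 5.8
   vertex 3.8 5.7 0.9
  endloop
 endfacet
 facet normal 0.439 -0.373 0.817
  outer loop
   vertex 5.2 1.6 2.3
   vertex 6.0 3.2 2.6
   vertex 1.4 4.8 5.8
  endloop
 endfacet
 facet normal 0.249 -0.565 0.787
  outer loop
   vertex 5.2 1.6 2.3
   vertex 1.4 4.8 5.8
   vertex 3.7 0.8 2.2
  endloop
 endfacet
 facet normal 0.247 -0.351 -0.903
  outer loop
   vertex 5.2 1.6 2.3
   vertex 3.7 0.8 2.2
   vertex 2.7 3.7 0.8
  endloop
 endfacet
 facet normal 0.529 -0.107 -0.842
  outer loop
   vertex 5.2 1.6 2.3
   vertex 3.8 5.7 0.9
   vertex 6.0 3.2 2.6
  endloop
 endfacet
 facet normal 0.396 -0.173 -0.902
  outer loop
   vertex 5.2 1.6 2.3
   vertex 2.7 3.7 0.8
   vertex 3.8 5.7 0.9
  endloop
 endfacet
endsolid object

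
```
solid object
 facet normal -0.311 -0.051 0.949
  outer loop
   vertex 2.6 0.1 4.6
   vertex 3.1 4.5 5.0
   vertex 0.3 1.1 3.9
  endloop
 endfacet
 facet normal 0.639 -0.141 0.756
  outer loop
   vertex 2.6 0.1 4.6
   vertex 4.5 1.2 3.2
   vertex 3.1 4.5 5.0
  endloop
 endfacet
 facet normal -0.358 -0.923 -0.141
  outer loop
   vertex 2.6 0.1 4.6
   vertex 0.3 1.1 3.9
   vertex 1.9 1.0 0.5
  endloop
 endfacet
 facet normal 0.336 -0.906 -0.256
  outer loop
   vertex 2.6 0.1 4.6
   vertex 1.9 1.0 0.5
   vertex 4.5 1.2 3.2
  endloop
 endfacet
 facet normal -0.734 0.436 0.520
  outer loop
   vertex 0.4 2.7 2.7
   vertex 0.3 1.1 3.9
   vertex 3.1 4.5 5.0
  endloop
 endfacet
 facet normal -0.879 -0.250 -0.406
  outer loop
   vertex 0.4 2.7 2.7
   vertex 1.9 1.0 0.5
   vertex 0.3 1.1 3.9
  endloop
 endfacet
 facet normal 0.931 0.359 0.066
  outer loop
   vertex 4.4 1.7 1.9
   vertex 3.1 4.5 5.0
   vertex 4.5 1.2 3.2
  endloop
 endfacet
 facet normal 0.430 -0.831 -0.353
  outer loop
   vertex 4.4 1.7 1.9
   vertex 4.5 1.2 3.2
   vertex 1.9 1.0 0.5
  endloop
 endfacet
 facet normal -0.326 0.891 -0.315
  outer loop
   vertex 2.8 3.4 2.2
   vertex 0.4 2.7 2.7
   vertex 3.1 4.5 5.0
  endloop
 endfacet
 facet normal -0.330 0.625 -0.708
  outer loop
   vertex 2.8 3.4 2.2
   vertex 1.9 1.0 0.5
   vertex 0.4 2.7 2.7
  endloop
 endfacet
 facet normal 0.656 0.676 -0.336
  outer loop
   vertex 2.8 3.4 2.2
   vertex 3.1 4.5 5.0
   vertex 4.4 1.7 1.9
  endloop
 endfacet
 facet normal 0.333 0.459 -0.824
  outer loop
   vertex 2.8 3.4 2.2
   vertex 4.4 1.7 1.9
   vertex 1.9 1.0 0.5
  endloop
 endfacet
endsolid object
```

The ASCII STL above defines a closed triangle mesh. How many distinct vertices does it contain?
8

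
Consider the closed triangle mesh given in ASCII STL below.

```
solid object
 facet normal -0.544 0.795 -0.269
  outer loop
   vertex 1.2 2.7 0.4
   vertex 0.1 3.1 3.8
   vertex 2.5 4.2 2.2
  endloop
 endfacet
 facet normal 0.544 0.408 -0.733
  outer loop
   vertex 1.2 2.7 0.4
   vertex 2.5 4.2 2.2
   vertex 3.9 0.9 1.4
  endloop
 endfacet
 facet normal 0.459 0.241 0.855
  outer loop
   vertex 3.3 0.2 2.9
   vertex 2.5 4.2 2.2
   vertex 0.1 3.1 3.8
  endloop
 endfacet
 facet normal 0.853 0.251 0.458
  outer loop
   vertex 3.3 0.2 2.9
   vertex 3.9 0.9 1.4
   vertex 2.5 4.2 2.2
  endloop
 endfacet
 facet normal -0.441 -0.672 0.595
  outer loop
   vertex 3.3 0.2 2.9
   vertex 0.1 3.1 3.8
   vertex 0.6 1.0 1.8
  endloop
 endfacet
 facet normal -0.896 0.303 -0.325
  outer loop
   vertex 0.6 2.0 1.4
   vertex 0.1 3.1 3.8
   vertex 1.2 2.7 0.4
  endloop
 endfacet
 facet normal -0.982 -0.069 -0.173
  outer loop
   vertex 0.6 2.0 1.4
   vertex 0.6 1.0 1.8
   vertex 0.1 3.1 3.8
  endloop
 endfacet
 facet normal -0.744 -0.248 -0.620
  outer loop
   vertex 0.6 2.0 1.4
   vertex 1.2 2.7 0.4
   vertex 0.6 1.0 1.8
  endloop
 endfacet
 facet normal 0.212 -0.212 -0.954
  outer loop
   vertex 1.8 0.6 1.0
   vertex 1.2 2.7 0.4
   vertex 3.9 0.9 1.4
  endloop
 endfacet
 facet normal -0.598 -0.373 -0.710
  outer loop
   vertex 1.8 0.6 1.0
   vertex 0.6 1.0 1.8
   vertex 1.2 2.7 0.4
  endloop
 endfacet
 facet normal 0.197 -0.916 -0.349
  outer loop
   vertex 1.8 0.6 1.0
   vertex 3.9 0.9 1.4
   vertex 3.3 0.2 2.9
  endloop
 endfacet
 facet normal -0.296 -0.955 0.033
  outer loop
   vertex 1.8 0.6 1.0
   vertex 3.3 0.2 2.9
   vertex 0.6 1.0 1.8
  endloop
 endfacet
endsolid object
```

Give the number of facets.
12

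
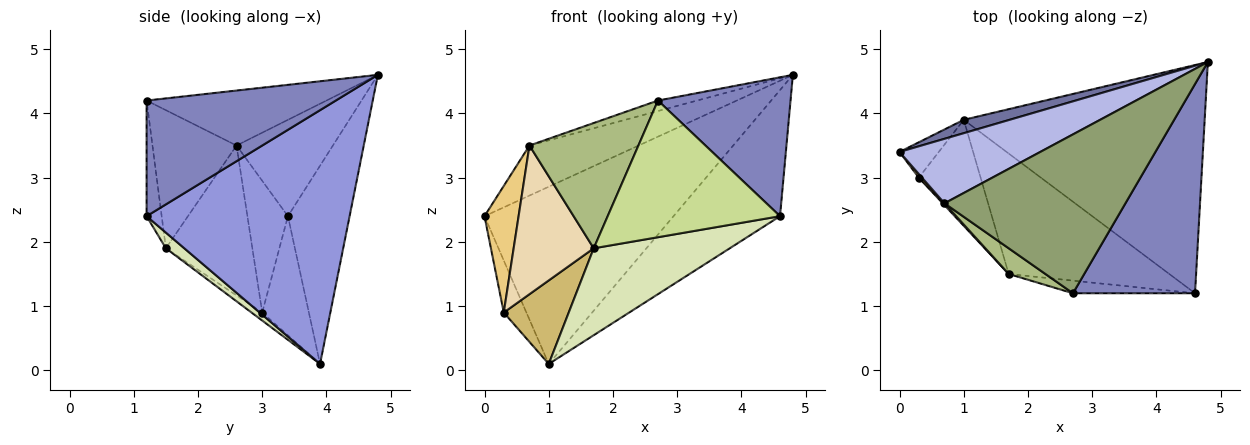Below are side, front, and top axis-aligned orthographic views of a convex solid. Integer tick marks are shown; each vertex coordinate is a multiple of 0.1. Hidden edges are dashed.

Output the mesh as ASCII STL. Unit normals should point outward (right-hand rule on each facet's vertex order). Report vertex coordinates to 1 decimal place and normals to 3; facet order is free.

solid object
 facet normal -0.309 0.948 0.072
  outer loop
   vertex 1.0 3.9 0.1
   vertex 0.0 3.4 2.4
   vertex 4.8 4.8 4.6
  endloop
 endfacet
 facet normal 0.620 -0.434 0.654
  outer loop
   vertex 4.6 1.2 2.4
   vertex 4.8 4.8 4.6
   vertex 2.7 1.2 4.2
  endloop
 endfacet
 facet normal 0.678 0.356 -0.644
  outer loop
   vertex 4.6 1.2 2.4
   vertex 1.0 3.9 0.1
   vertex 4.8 4.8 4.6
  endloop
 endfacet
 facet normal -0.476 0.539 0.695
  outer loop
   vertex 0.7 2.6 3.5
   vertex 4.8 4.8 4.6
   vertex 0.0 3.4 2.4
  endloop
 endfacet
 facet normal -0.290 0.063 0.955
  outer loop
   vertex 0.7 2.6 3.5
   vertex 2.7 1.2 4.2
   vertex 4.8 4.8 4.6
  endloop
 endfacet
 facet normal -0.603 -0.781 0.160
  outer loop
   vertex 1.7 1.5 1.9
   vertex 2.7 1.2 4.2
   vertex 0.7 2.6 3.5
  endloop
 endfacet
 facet normal -0.087 -0.992 -0.092
  outer loop
   vertex 1.7 1.5 1.9
   vertex 4.6 1.2 2.4
   vertex 2.7 1.2 4.2
  endloop
 endfacet
 facet normal 0.079 -0.583 -0.808
  outer loop
   vertex 1.7 1.5 1.9
   vertex 1.0 3.9 0.1
   vertex 4.6 1.2 2.4
  endloop
 endfacet
 facet normal -0.863 0.418 -0.284
  outer loop
   vertex 0.3 3.0 0.9
   vertex 0.0 3.4 2.4
   vertex 1.0 3.9 0.1
  endloop
 endfacet
 facet normal -0.101 -0.616 -0.781
  outer loop
   vertex 0.3 3.0 0.9
   vertex 1.0 3.9 0.1
   vertex 1.7 1.5 1.9
  endloop
 endfacet
 facet normal -0.765 -0.644 0.019
  outer loop
   vertex 0.3 3.0 0.9
   vertex 0.7 2.6 3.5
   vertex 0.0 3.4 2.4
  endloop
 endfacet
 facet normal -0.734 -0.679 0.008
  outer loop
   vertex 0.3 3.0 0.9
   vertex 1.7 1.5 1.9
   vertex 0.7 2.6 3.5
  endloop
 endfacet
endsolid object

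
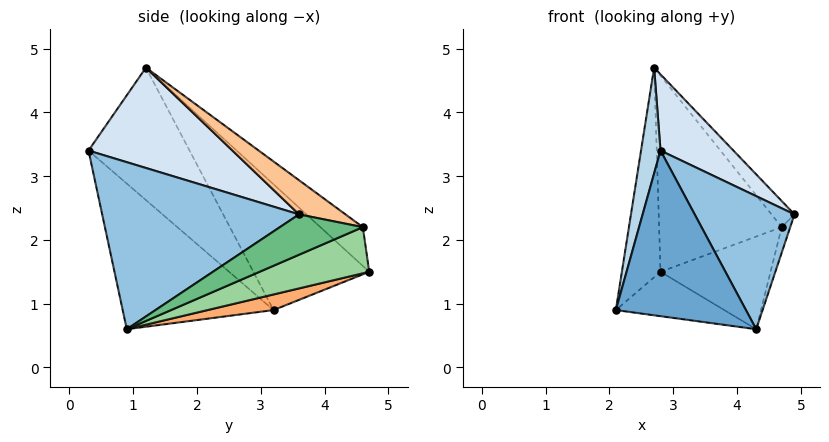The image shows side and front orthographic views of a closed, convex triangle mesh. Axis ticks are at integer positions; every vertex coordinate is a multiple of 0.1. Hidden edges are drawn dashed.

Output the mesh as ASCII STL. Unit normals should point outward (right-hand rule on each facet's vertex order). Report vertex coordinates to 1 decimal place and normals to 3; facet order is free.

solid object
 facet normal -0.665 -0.573 -0.479
  outer loop
   vertex 4.3 0.9 0.6
   vertex 2.8 0.3 3.4
   vertex 2.1 3.2 0.9
  endloop
 endfacet
 facet normal 0.834 -0.423 0.356
  outer loop
   vertex 4.3 0.9 0.6
   vertex 4.9 3.6 2.4
   vertex 2.8 0.3 3.4
  endloop
 endfacet
 facet normal -0.980 -0.189 0.055
  outer loop
   vertex 2.7 1.2 4.7
   vertex 2.1 3.2 0.9
   vertex 2.8 0.3 3.4
  endloop
 endfacet
 facet normal 0.833 -0.422 0.356
  outer loop
   vertex 2.7 1.2 4.7
   vertex 2.8 0.3 3.4
   vertex 4.9 3.6 2.4
  endloop
 endfacet
 facet normal -0.905 0.302 0.302
  outer loop
   vertex 2.8 4.7 1.5
   vertex 2.1 3.2 0.9
   vertex 2.7 1.2 4.7
  endloop
 endfacet
 facet normal 0.178 0.293 -0.939
  outer loop
   vertex 2.8 4.7 1.5
   vertex 4.3 0.9 0.6
   vertex 2.1 3.2 0.9
  endloop
 endfacet
 facet normal 0.541 0.268 0.797
  outer loop
   vertex 4.7 4.6 2.2
   vertex 2.7 1.2 4.7
   vertex 4.9 3.6 2.4
  endloop
 endfacet
 facet normal -0.229 0.660 0.715
  outer loop
   vertex 4.7 4.6 2.2
   vertex 2.8 4.7 1.5
   vertex 2.7 1.2 4.7
  endloop
 endfacet
 facet normal 0.895 0.092 -0.436
  outer loop
   vertex 4.7 4.6 2.2
   vertex 4.9 3.6 2.4
   vertex 4.3 0.9 0.6
  endloop
 endfacet
 facet normal 0.341 0.342 -0.876
  outer loop
   vertex 4.7 4.6 2.2
   vertex 4.3 0.9 0.6
   vertex 2.8 4.7 1.5
  endloop
 endfacet
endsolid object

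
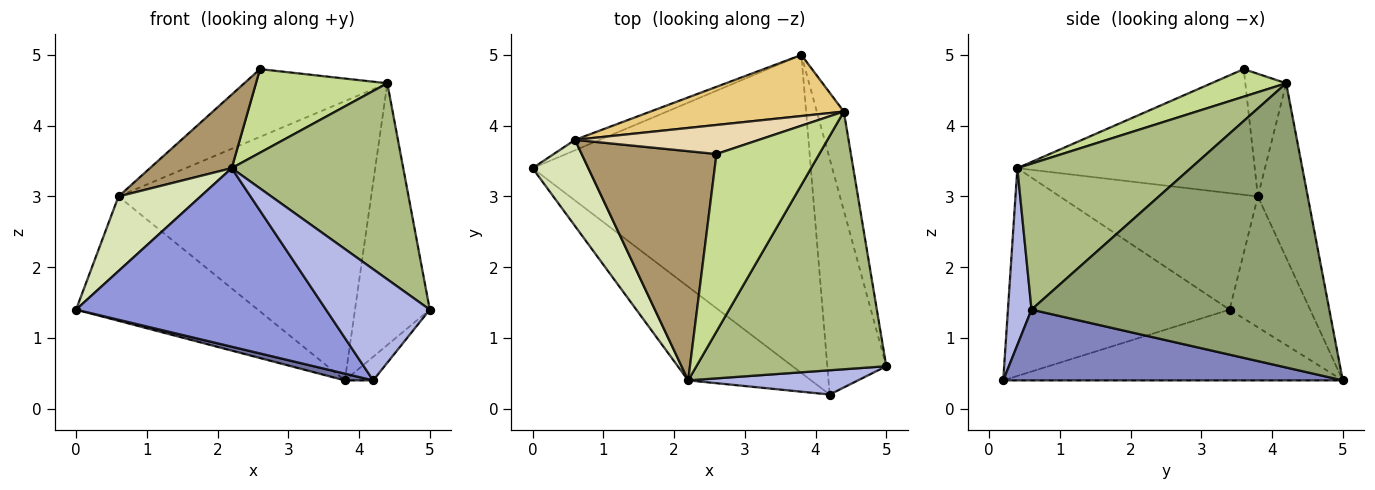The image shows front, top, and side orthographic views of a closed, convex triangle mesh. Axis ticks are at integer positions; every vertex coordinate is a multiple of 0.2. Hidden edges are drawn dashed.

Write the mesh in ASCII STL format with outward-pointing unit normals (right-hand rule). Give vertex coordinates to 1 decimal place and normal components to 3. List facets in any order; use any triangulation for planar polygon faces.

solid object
 facet normal -0.246 -0.021 -0.969
  outer loop
   vertex 4.2 0.2 0.4
   vertex 0.0 3.4 1.4
   vertex 3.8 5.0 0.4
  endloop
 endfacet
 facet normal 0.767 0.064 -0.639
  outer loop
   vertex 4.2 0.2 0.4
   vertex 3.8 5.0 0.4
   vertex 5.0 0.6 1.4
  endloop
 endfacet
 facet normal -0.618 -0.696 -0.365
  outer loop
   vertex 4.2 0.2 0.4
   vertex 2.2 0.4 3.4
   vertex 0.0 3.4 1.4
  endloop
 endfacet
 facet normal 0.217 -0.954 0.208
  outer loop
   vertex 4.2 0.2 0.4
   vertex 5.0 0.6 1.4
   vertex 2.2 0.4 3.4
  endloop
 endfacet
 facet normal 0.966 0.243 -0.092
  outer loop
   vertex 4.4 4.2 4.6
   vertex 5.0 0.6 1.4
   vertex 3.8 5.0 0.4
  endloop
 endfacet
 facet normal 0.522 -0.517 0.679
  outer loop
   vertex 4.4 4.2 4.6
   vertex 2.2 0.4 3.4
   vertex 5.0 0.6 1.4
  endloop
 endfacet
 facet normal 0.236 -0.414 0.879
  outer loop
   vertex 4.4 4.2 4.6
   vertex 2.6 3.6 4.8
   vertex 2.2 0.4 3.4
  endloop
 endfacet
 facet normal -0.845 -0.350 0.404
  outer loop
   vertex 0.6 3.8 3.0
   vertex 0.0 3.4 1.4
   vertex 2.2 0.4 3.4
  endloop
 endfacet
 facet normal -0.664 -0.229 0.712
  outer loop
   vertex 0.6 3.8 3.0
   vertex 2.2 0.4 3.4
   vertex 2.6 3.6 4.8
  endloop
 endfacet
 facet normal -0.404 0.912 -0.076
  outer loop
   vertex 0.6 3.8 3.0
   vertex 3.8 5.0 0.4
   vertex 0.0 3.4 1.4
  endloop
 endfacet
 facet normal -0.189 0.959 0.210
  outer loop
   vertex 0.6 3.8 3.0
   vertex 4.4 4.2 4.6
   vertex 3.8 5.0 0.4
  endloop
 endfacet
 facet normal -0.254 0.889 0.381
  outer loop
   vertex 0.6 3.8 3.0
   vertex 2.6 3.6 4.8
   vertex 4.4 4.2 4.6
  endloop
 endfacet
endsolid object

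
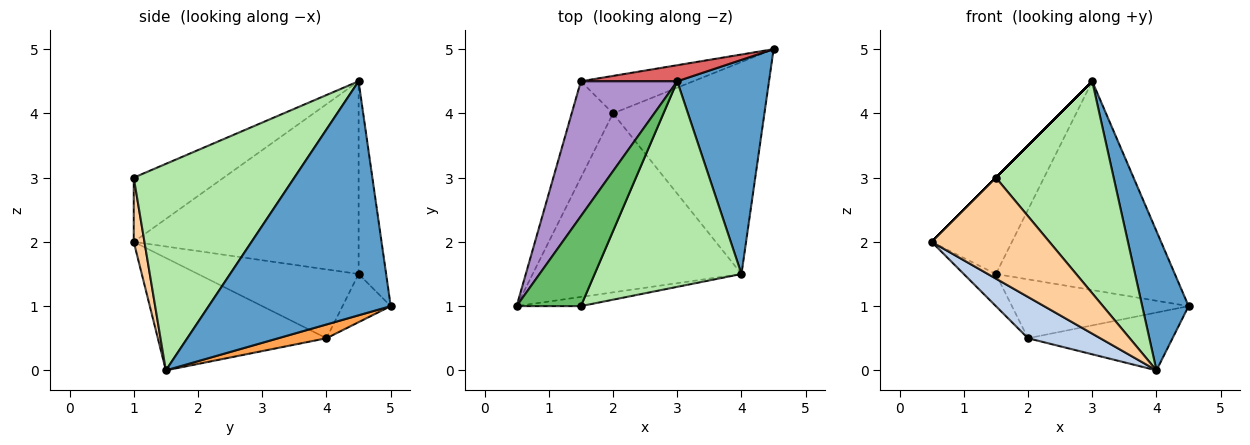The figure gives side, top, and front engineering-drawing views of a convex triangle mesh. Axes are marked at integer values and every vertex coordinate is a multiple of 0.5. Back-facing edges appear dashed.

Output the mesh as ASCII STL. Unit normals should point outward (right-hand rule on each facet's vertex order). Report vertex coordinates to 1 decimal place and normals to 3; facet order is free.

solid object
 facet normal 0.906 -0.231 0.355
  outer loop
   vertex 3.0 4.5 4.5
   vertex 4.0 1.5 0.0
   vertex 4.5 5.0 1.0
  endloop
 endfacet
 facet normal -0.465 -0.199 -0.863
  outer loop
   vertex 2.0 4.0 0.5
   vertex 4.0 1.5 0.0
   vertex 0.5 1.0 2.0
  endloop
 endfacet
 facet normal 0.087 0.262 -0.961
  outer loop
   vertex 2.0 4.0 0.5
   vertex 4.5 5.0 1.0
   vertex 4.0 1.5 0.0
  endloop
 endfacet
 facet normal 0.090 -0.992 -0.090
  outer loop
   vertex 1.5 1.0 3.0
   vertex 0.5 1.0 2.0
   vertex 4.0 1.5 0.0
  endloop
 endfacet
 facet normal -0.707 0.000 0.707
  outer loop
   vertex 1.5 1.0 3.0
   vertex 3.0 4.5 4.5
   vertex 0.5 1.0 2.0
  endloop
 endfacet
 facet normal 0.700 -0.513 0.497
  outer loop
   vertex 1.5 1.0 3.0
   vertex 4.0 1.5 0.0
   vertex 3.0 4.5 4.5
  endloop
 endfacet
 facet normal -0.152 0.986 0.076
  outer loop
   vertex 1.5 4.5 1.5
   vertex 3.0 4.5 4.5
   vertex 4.5 5.0 1.0
  endloop
 endfacet
 facet normal -0.224 0.822 -0.523
  outer loop
   vertex 1.5 4.5 1.5
   vertex 4.5 5.0 1.0
   vertex 2.0 4.0 0.5
  endloop
 endfacet
 facet normal -0.852 0.304 0.426
  outer loop
   vertex 1.5 4.5 1.5
   vertex 0.5 1.0 2.0
   vertex 3.0 4.5 4.5
  endloop
 endfacet
 facet normal -0.845 0.169 -0.507
  outer loop
   vertex 1.5 4.5 1.5
   vertex 2.0 4.0 0.5
   vertex 0.5 1.0 2.0
  endloop
 endfacet
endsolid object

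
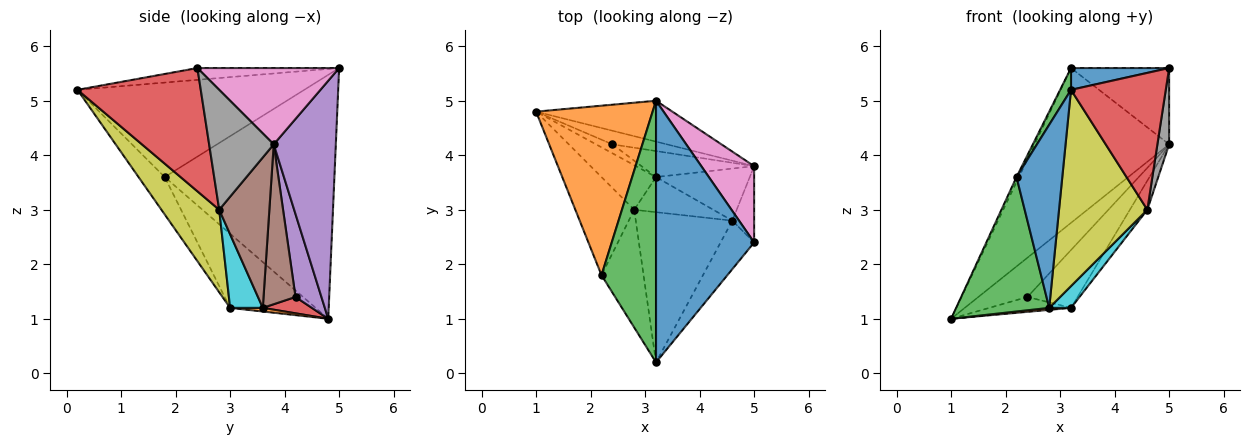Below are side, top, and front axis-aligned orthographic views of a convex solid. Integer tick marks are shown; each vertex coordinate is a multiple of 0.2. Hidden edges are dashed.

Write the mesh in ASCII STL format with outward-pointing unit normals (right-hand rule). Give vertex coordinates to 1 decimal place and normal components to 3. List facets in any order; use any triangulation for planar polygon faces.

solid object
 facet normal -0.119 -0.082 0.989
  outer loop
   vertex 3.2 5.0 5.6
   vertex 3.2 0.2 5.2
   vertex 5.0 2.4 5.6
  endloop
 endfacet
 facet normal -0.902 0.013 0.431
  outer loop
   vertex 2.2 1.8 3.6
   vertex 3.2 5.0 5.6
   vertex 1.0 4.8 1.0
  endloop
 endfacet
 facet normal -0.865 -0.042 0.499
  outer loop
   vertex 2.2 1.8 3.6
   vertex 3.2 0.2 5.2
   vertex 3.2 5.0 5.6
  endloop
 endfacet
 facet normal 0.775 -0.596 -0.211
  outer loop
   vertex 4.6 2.8 3.0
   vertex 5.0 2.4 5.6
   vertex 3.2 0.2 5.2
  endloop
 endfacet
 facet normal 0.407 0.883 -0.233
  outer loop
   vertex 5.0 3.8 4.2
   vertex 1.0 4.8 1.0
   vertex 3.2 5.0 5.6
  endloop
 endfacet
 facet normal 0.814 0.283 -0.507
  outer loop
   vertex 5.0 3.8 4.2
   vertex 4.6 2.8 3.0
   vertex 3.2 3.6 1.2
  endloop
 endfacet
 facet normal 0.715 0.495 0.495
  outer loop
   vertex 5.0 3.8 4.2
   vertex 3.2 5.0 5.6
   vertex 5.0 2.4 5.6
  endloop
 endfacet
 facet normal 0.968 -0.176 -0.176
  outer loop
   vertex 5.0 3.8 4.2
   vertex 5.0 2.4 5.6
   vertex 4.6 2.8 3.0
  endloop
 endfacet
 facet normal 0.461 -0.705 -0.539
  outer loop
   vertex 2.8 3.0 1.2
   vertex 4.6 2.8 3.0
   vertex 3.2 0.2 5.2
  endloop
 endfacet
 facet normal 0.620 -0.414 -0.666
  outer loop
   vertex 2.8 3.0 1.2
   vertex 3.2 3.6 1.2
   vertex 4.6 2.8 3.0
  endloop
 endfacet
 facet normal -0.433 -0.758 -0.487
  outer loop
   vertex 2.8 3.0 1.2
   vertex 3.2 0.2 5.2
   vertex 2.2 1.8 3.6
  endloop
 endfacet
 facet normal 0.066 -0.044 -0.997
  outer loop
   vertex 2.8 3.0 1.2
   vertex 1.0 4.8 1.0
   vertex 3.2 3.6 1.2
  endloop
 endfacet
 facet normal -0.596 -0.649 -0.473
  outer loop
   vertex 2.8 3.0 1.2
   vertex 2.2 1.8 3.6
   vertex 1.0 4.8 1.0
  endloop
 endfacet
 facet normal 0.457 0.762 -0.457
  outer loop
   vertex 2.4 4.2 1.4
   vertex 3.2 3.6 1.2
   vertex 1.0 4.8 1.0
  endloop
 endfacet
 facet normal 0.446 0.845 -0.294
  outer loop
   vertex 2.4 4.2 1.4
   vertex 1.0 4.8 1.0
   vertex 5.0 3.8 4.2
  endloop
 endfacet
 facet normal 0.503 0.788 -0.354
  outer loop
   vertex 2.4 4.2 1.4
   vertex 5.0 3.8 4.2
   vertex 3.2 3.6 1.2
  endloop
 endfacet
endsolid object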